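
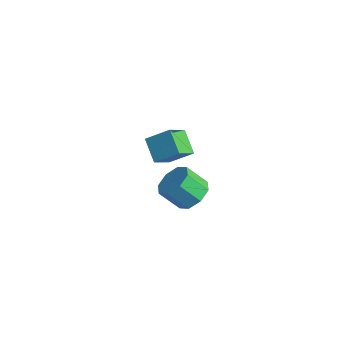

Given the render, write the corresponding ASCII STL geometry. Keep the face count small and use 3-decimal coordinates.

solid 
facet normal -0.779 0.186 0.598
outer loop
vertex -2.515 0.79 -1.141
vertex -2.845 1.855 -1.902
vertex -3.3 -0.006 -1.916
endloop
endfacet
facet normal 0.244 -0.789 0.563
outer loop
vertex -2.255 -0.255 -2.718
vertex -2.515 0.79 -1.141
vertex -3.3 -0.006 -1.916
endloop
endfacet
facet normal -0.780 0.186 0.598
outer loop
vertex -3.3 -0.006 -1.916
vertex -2.845 1.855 -1.902
vertex -3.629 1.059 -2.677
endloop
endfacet
facet normal -0.577 -0.585 -0.570
outer loop
vertex -3.629 1.059 -2.677
vertex -2.255 -0.255 -2.718
vertex -3.3 -0.006 -1.916
endloop
endfacet
facet normal 0.577 0.586 0.570
outer loop
vertex -2.515 0.79 -1.141
vertex -1.8 1.606 -2.704
vertex -2.845 1.855 -1.902
endloop
endfacet
facet normal 0.244 -0.789 0.563
outer loop
vertex -1.471 0.541 -1.943
vertex -2.515 0.79 -1.141
vertex -2.255 -0.255 -2.718
endloop
endfacet
facet normal 0.577 0.585 0.570
outer loop
vertex -1.471 0.541 -1.943
vertex -1.8 1.606 -2.704
vertex -2.515 0.79 -1.141
endloop
endfacet
facet normal -0.244 0.789 -0.563
outer loop
vertex -2.845 1.855 -1.902
vertex -1.8 1.606 -2.704
vertex -3.629 1.059 -2.677
endloop
endfacet
facet normal -0.577 -0.586 -0.569
outer loop
vertex -2.585 0.81 -3.479
vertex -2.255 -0.255 -2.718
vertex -3.629 1.059 -2.677
endloop
endfacet
facet normal -0.244 0.789 -0.563
outer loop
vertex -3.629 1.059 -2.677
vertex -1.8 1.606 -2.704
vertex -2.585 0.81 -3.479
endloop
endfacet
facet normal 0.780 -0.186 -0.598
outer loop
vertex -2.585 0.81 -3.479
vertex -1.471 0.541 -1.943
vertex -2.255 -0.255 -2.718
endloop
endfacet
facet normal 0.779 -0.187 -0.598
outer loop
vertex -1.8 1.606 -2.704
vertex -1.471 0.541 -1.943
vertex -2.585 0.81 -3.479
endloop
endfacet
facet normal 0.419 0.529 -0.738
outer loop
vertex 3.374 -1.491 0.013
vertex 2.807 -1.831 -0.553
vertex 2.819 -1.127 -0.041
endloop
endfacet
facet normal 0.361 0.650 0.669
outer loop
vertex 3.374 -1.491 0.013
vertex 2.819 -1.127 -0.041
vertex 2.84 -2.168 0.958
endloop
endfacet
facet normal 0.359 0.650 0.670
outer loop
vertex 2.84 -2.168 0.958
vertex 2.819 -1.127 -0.041
vertex 2.284 -1.805 0.904
endloop
endfacet
facet normal -0.417 -0.530 0.738
outer loop
vertex 2.84 -2.168 0.958
vertex 2.284 -1.805 0.904
vertex 2.273 -2.509 0.393
endloop
endfacet
facet normal 0.419 0.529 -0.738
outer loop
vertex 2.819 -1.127 -0.041
vertex 2.807 -1.831 -0.553
vertex 2.257 -1.176 -0.395
endloop
endfacet
facet normal -0.336 0.845 0.416
outer loop
vertex 2.819 -1.127 -0.041
vertex 2.257 -1.176 -0.395
vertex 2.284 -1.805 0.904
endloop
endfacet
facet normal -0.336 0.845 0.416
outer loop
vertex 2.284 -1.805 0.904
vertex 2.257 -1.176 -0.395
vertex 1.722 -1.854 0.55
endloop
endfacet
facet normal -0.419 -0.529 0.738
outer loop
vertex 2.284 -1.805 0.904
vertex 1.722 -1.854 0.55
vertex 2.273 -2.509 0.393
endloop
endfacet
facet normal 0.417 0.529 -0.739
outer loop
vertex 2.257 -1.176 -0.395
vertex 2.807 -1.831 -0.553
vertex 2.017 -1.609 -0.84
endloop
endfacet
facet normal -0.834 0.546 -0.081
outer loop
vertex 2.257 -1.176 -0.395
vertex 2.017 -1.609 -0.84
vertex 1.722 -1.854 0.55
endloop
endfacet
facet normal -0.834 0.546 -0.081
outer loop
vertex 1.722 -1.854 0.55
vertex 2.017 -1.609 -0.84
vertex 1.482 -2.287 0.105
endloop
endfacet
facet normal -0.417 -0.528 0.739
outer loop
vertex 1.722 -1.854 0.55
vertex 1.482 -2.287 0.105
vertex 2.273 -2.509 0.393
endloop
endfacet
facet normal 0.417 0.530 -0.738
outer loop
vertex 2.017 -1.609 -0.84
vertex 2.807 -1.831 -0.553
vertex 2.24 -2.172 -1.118
endloop
endfacet
facet normal -0.845 -0.073 -0.530
outer loop
vertex 2.017 -1.609 -0.84
vertex 2.24 -2.172 -1.118
vertex 1.482 -2.287 0.105
endloop
endfacet
facet normal -0.844 -0.074 -0.530
outer loop
vertex 1.482 -2.287 0.105
vertex 2.24 -2.172 -1.118
vertex 1.706 -2.849 -0.173
endloop
endfacet
facet normal -0.418 -0.531 0.737
outer loop
vertex 1.482 -2.287 0.105
vertex 1.706 -2.849 -0.173
vertex 2.273 -2.509 0.393
endloop
endfacet
facet normal 0.417 0.530 -0.738
outer loop
vertex 2.24 -2.172 -1.118
vertex 2.807 -1.831 -0.553
vertex 2.796 -2.535 -1.064
endloop
endfacet
facet normal -0.360 -0.650 -0.669
outer loop
vertex 2.24 -2.172 -1.118
vertex 2.796 -2.535 -1.064
vertex 1.706 -2.849 -0.173
endloop
endfacet
facet normal -0.361 -0.649 -0.670
outer loop
vertex 1.706 -2.849 -0.173
vertex 2.796 -2.535 -1.064
vertex 2.261 -3.213 -0.119
endloop
endfacet
facet normal -0.419 -0.529 0.738
outer loop
vertex 1.706 -2.849 -0.173
vertex 2.261 -3.213 -0.119
vertex 2.273 -2.509 0.393
endloop
endfacet
facet normal 0.419 0.529 -0.738
outer loop
vertex 2.796 -2.535 -1.064
vertex 2.807 -1.831 -0.553
vertex 3.358 -2.486 -0.71
endloop
endfacet
facet normal 0.336 -0.845 -0.416
outer loop
vertex 2.796 -2.535 -1.064
vertex 3.358 -2.486 -0.71
vertex 2.261 -3.213 -0.119
endloop
endfacet
facet normal 0.336 -0.845 -0.416
outer loop
vertex 2.261 -3.213 -0.119
vertex 3.358 -2.486 -0.71
vertex 2.823 -3.164 0.235
endloop
endfacet
facet normal -0.419 -0.529 0.738
outer loop
vertex 2.261 -3.213 -0.119
vertex 2.823 -3.164 0.235
vertex 2.273 -2.509 0.393
endloop
endfacet
facet normal 0.417 0.528 -0.739
outer loop
vertex 3.358 -2.486 -0.71
vertex 2.807 -1.831 -0.553
vertex 3.598 -2.053 -0.265
endloop
endfacet
facet normal 0.834 -0.546 0.081
outer loop
vertex 3.358 -2.486 -0.71
vertex 3.598 -2.053 -0.265
vertex 2.823 -3.164 0.235
endloop
endfacet
facet normal 0.834 -0.546 0.081
outer loop
vertex 2.823 -3.164 0.235
vertex 3.598 -2.053 -0.265
vertex 3.063 -2.731 0.68
endloop
endfacet
facet normal -0.417 -0.529 0.739
outer loop
vertex 2.823 -3.164 0.235
vertex 3.063 -2.731 0.68
vertex 2.273 -2.509 0.393
endloop
endfacet
facet normal 0.418 0.531 -0.737
outer loop
vertex 3.598 -2.053 -0.265
vertex 2.807 -1.831 -0.553
vertex 3.374 -1.491 0.013
endloop
endfacet
facet normal 0.844 0.074 0.531
outer loop
vertex 3.598 -2.053 -0.265
vertex 3.374 -1.491 0.013
vertex 3.063 -2.731 0.68
endloop
endfacet
facet normal 0.845 0.073 0.530
outer loop
vertex 3.063 -2.731 0.68
vertex 3.374 -1.491 0.013
vertex 2.84 -2.168 0.958
endloop
endfacet
facet normal -0.417 -0.530 0.738
outer loop
vertex 3.063 -2.731 0.68
vertex 2.84 -2.168 0.958
vertex 2.273 -2.509 0.393
endloop
endfacet

endsolid


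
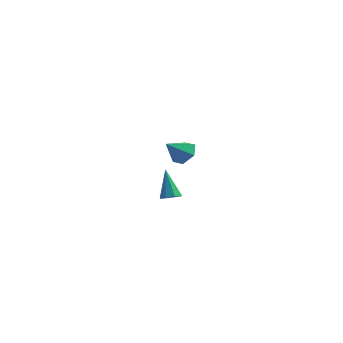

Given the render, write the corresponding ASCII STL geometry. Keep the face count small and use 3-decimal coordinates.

solid 
facet normal 0.365 0.695 -0.619
outer loop
vertex 1.69 3.682 -2.956
vertex 0.967 3.989 -3.038
vertex 1.444 4.249 -2.464
endloop
endfacet
facet normal 0.617 -0.346 0.707
outer loop
vertex 1.69 3.682 -2.956
vertex 1.444 4.249 -2.464
vertex 0.473 3.051 -2.202
endloop
endfacet
facet normal 0.365 0.695 -0.619
outer loop
vertex 1.444 4.249 -2.464
vertex 0.967 3.989 -3.038
vertex 0.721 4.556 -2.546
endloop
endfacet
facet normal -0.015 0.225 0.974
outer loop
vertex 1.444 4.249 -2.464
vertex 0.721 4.556 -2.546
vertex 0.473 3.051 -2.202
endloop
endfacet
facet normal 0.366 0.695 -0.618
outer loop
vertex 0.721 4.556 -2.546
vertex 0.967 3.989 -3.038
vertex 0.244 4.297 -3.12
endloop
endfacet
facet normal -0.797 0.256 0.547
outer loop
vertex 0.721 4.556 -2.546
vertex 0.244 4.297 -3.12
vertex 0.473 3.051 -2.202
endloop
endfacet
facet normal 0.366 0.694 -0.620
outer loop
vertex 0.244 4.297 -3.12
vertex 0.967 3.989 -3.038
vertex 0.49 3.729 -3.611
endloop
endfacet
facet normal -0.948 -0.283 -0.148
outer loop
vertex 0.244 4.297 -3.12
vertex 0.49 3.729 -3.611
vertex 0.473 3.051 -2.202
endloop
endfacet
facet normal 0.365 0.695 -0.619
outer loop
vertex 0.49 3.729 -3.611
vertex 0.967 3.989 -3.038
vertex 1.213 3.422 -3.529
endloop
endfacet
facet normal -0.315 -0.854 -0.415
outer loop
vertex 0.49 3.729 -3.611
vertex 1.213 3.422 -3.529
vertex 0.473 3.051 -2.202
endloop
endfacet
facet normal 0.365 0.695 -0.619
outer loop
vertex 1.213 3.422 -3.529
vertex 0.967 3.989 -3.038
vertex 1.69 3.682 -2.956
endloop
endfacet
facet normal 0.467 -0.884 0.013
outer loop
vertex 1.213 3.422 -3.529
vertex 1.69 3.682 -2.956
vertex 0.473 3.051 -2.202
endloop
endfacet
facet normal 0.337 -0.289 -0.896
outer loop
vertex 4.513 -2.721 -2.844
vertex 4.014 -2.785 -3.011
vertex 4.361 -2.384 -3.01
endloop
endfacet
facet normal 0.730 0.537 0.422
outer loop
vertex 4.513 -2.721 -2.844
vertex 4.361 -2.384 -3.01
vertex 3.466 -2.315 -1.549
endloop
endfacet
facet normal 0.335 -0.288 -0.897
outer loop
vertex 4.361 -2.384 -3.01
vertex 4.014 -2.785 -3.011
vertex 4.005 -2.281 -3.176
endloop
endfacet
facet normal 0.234 0.967 0.098
outer loop
vertex 4.361 -2.384 -3.01
vertex 4.005 -2.281 -3.176
vertex 3.466 -2.315 -1.549
endloop
endfacet
facet normal 0.335 -0.288 -0.897
outer loop
vertex 4.005 -2.281 -3.176
vertex 4.014 -2.785 -3.011
vertex 3.655 -2.473 -3.245
endloop
endfacet
facet normal -0.456 0.880 -0.133
outer loop
vertex 4.005 -2.281 -3.176
vertex 3.655 -2.473 -3.245
vertex 3.466 -2.315 -1.549
endloop
endfacet
facet normal 0.336 -0.286 -0.897
outer loop
vertex 3.655 -2.473 -3.245
vertex 4.014 -2.785 -3.011
vertex 3.515 -2.848 -3.178
endloop
endfacet
facet normal -0.936 0.325 -0.135
outer loop
vertex 3.655 -2.473 -3.245
vertex 3.515 -2.848 -3.178
vertex 3.466 -2.315 -1.549
endloop
endfacet
facet normal 0.336 -0.290 -0.896
outer loop
vertex 3.515 -2.848 -3.178
vertex 4.014 -2.785 -3.011
vertex 3.667 -3.185 -3.012
endloop
endfacet
facet normal -0.924 -0.371 0.094
outer loop
vertex 3.515 -2.848 -3.178
vertex 3.667 -3.185 -3.012
vertex 3.466 -2.315 -1.549
endloop
endfacet
facet normal 0.335 -0.288 -0.897
outer loop
vertex 3.667 -3.185 -3.012
vertex 4.014 -2.785 -3.011
vertex 4.023 -3.288 -2.846
endloop
endfacet
facet normal -0.427 -0.802 0.418
outer loop
vertex 3.667 -3.185 -3.012
vertex 4.023 -3.288 -2.846
vertex 3.466 -2.315 -1.549
endloop
endfacet
facet normal 0.337 -0.288 -0.896
outer loop
vertex 4.023 -3.288 -2.846
vertex 4.014 -2.785 -3.011
vertex 4.373 -3.096 -2.776
endloop
endfacet
facet normal 0.262 -0.715 0.649
outer loop
vertex 4.023 -3.288 -2.846
vertex 4.373 -3.096 -2.776
vertex 3.466 -2.315 -1.549
endloop
endfacet
facet normal 0.337 -0.288 -0.896
outer loop
vertex 4.373 -3.096 -2.776
vertex 4.014 -2.785 -3.011
vertex 4.513 -2.721 -2.844
endloop
endfacet
facet normal 0.743 -0.159 0.650
outer loop
vertex 4.373 -3.096 -2.776
vertex 4.513 -2.721 -2.844
vertex 3.466 -2.315 -1.549
endloop
endfacet

endsolid


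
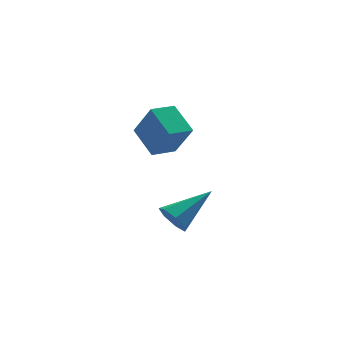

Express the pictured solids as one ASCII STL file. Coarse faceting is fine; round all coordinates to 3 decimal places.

solid 
facet normal -0.834 -0.272 -0.480
outer loop
vertex -2.962 -1.741 -3.029
vertex -3.193 -2.131 -2.407
vertex -3.328 -1.395 -2.589
endloop
endfacet
facet normal 0.331 0.856 -0.397
outer loop
vertex -2.962 -1.741 -3.029
vertex -3.328 -1.395 -2.589
vertex -1.467 -1.569 -1.413
endloop
endfacet
facet normal -0.834 -0.272 -0.480
outer loop
vertex -3.328 -1.395 -2.589
vertex -3.193 -2.131 -2.407
vertex -3.592 -1.603 -2.012
endloop
endfacet
facet normal -0.099 0.950 0.297
outer loop
vertex -3.328 -1.395 -2.589
vertex -3.592 -1.603 -2.012
vertex -1.467 -1.569 -1.413
endloop
endfacet
facet normal -0.834 -0.271 -0.480
outer loop
vertex -3.592 -1.603 -2.012
vertex -3.193 -2.131 -2.407
vertex -3.556 -2.209 -1.732
endloop
endfacet
facet normal -0.255 0.393 0.883
outer loop
vertex -3.592 -1.603 -2.012
vertex -3.556 -2.209 -1.732
vertex -1.467 -1.569 -1.413
endloop
endfacet
facet normal -0.834 -0.271 -0.480
outer loop
vertex -3.556 -2.209 -1.732
vertex -3.193 -2.131 -2.407
vertex -3.247 -2.756 -1.96
endloop
endfacet
facet normal -0.020 -0.394 0.919
outer loop
vertex -3.556 -2.209 -1.732
vertex -3.247 -2.756 -1.96
vertex -1.467 -1.569 -1.413
endloop
endfacet
facet normal -0.835 -0.271 -0.479
outer loop
vertex -3.247 -2.756 -1.96
vertex -3.193 -2.131 -2.407
vertex -2.898 -2.832 -2.525
endloop
endfacet
facet normal 0.431 -0.820 0.377
outer loop
vertex -3.247 -2.756 -1.96
vertex -2.898 -2.832 -2.525
vertex -1.467 -1.569 -1.413
endloop
endfacet
facet normal -0.834 -0.270 -0.480
outer loop
vertex -2.898 -2.832 -2.525
vertex -3.193 -2.131 -2.407
vertex -2.771 -2.38 -3.0
endloop
endfacet
facet normal 0.756 -0.563 -0.334
outer loop
vertex -2.898 -2.832 -2.525
vertex -2.771 -2.38 -3.0
vertex -1.467 -1.569 -1.413
endloop
endfacet
facet normal -0.834 -0.271 -0.480
outer loop
vertex -2.771 -2.38 -3.0
vertex -3.193 -2.131 -2.407
vertex -2.962 -1.741 -3.029
endloop
endfacet
facet normal 0.712 0.182 -0.678
outer loop
vertex -2.771 -2.38 -3.0
vertex -2.962 -1.741 -3.029
vertex -1.467 -1.569 -1.413
endloop
endfacet
facet normal -0.926 -0.355 0.130
outer loop
vertex -3.853 -1.495 3.351
vertex -4.331 -0.765 1.939
vertex -3.486 -2.733 2.586
endloop
endfacet
facet normal 0.288 -0.440 0.850
outer loop
vertex -2.449 -2.335 2.441
vertex -3.853 -1.495 3.351
vertex -3.486 -2.733 2.586
endloop
endfacet
facet normal -0.926 -0.355 0.130
outer loop
vertex -3.486 -2.733 2.586
vertex -4.331 -0.765 1.939
vertex -3.964 -2.002 1.174
endloop
endfacet
facet normal 0.245 -0.825 -0.510
outer loop
vertex -3.964 -2.002 1.174
vertex -2.449 -2.335 2.441
vertex -3.486 -2.733 2.586
endloop
endfacet
facet normal -0.245 0.825 0.509
outer loop
vertex -3.853 -1.495 3.351
vertex -3.294 -0.367 1.794
vertex -4.331 -0.765 1.939
endloop
endfacet
facet normal 0.288 -0.441 0.850
outer loop
vertex -2.816 -1.098 3.206
vertex -3.853 -1.495 3.351
vertex -2.449 -2.335 2.441
endloop
endfacet
facet normal -0.244 0.825 0.510
outer loop
vertex -2.816 -1.098 3.206
vertex -3.294 -0.367 1.794
vertex -3.853 -1.495 3.351
endloop
endfacet
facet normal -0.288 0.440 -0.850
outer loop
vertex -4.331 -0.765 1.939
vertex -3.294 -0.367 1.794
vertex -3.964 -2.002 1.174
endloop
endfacet
facet normal 0.245 -0.825 -0.509
outer loop
vertex -2.927 -1.605 1.029
vertex -2.449 -2.335 2.441
vertex -3.964 -2.002 1.174
endloop
endfacet
facet normal -0.288 0.440 -0.851
outer loop
vertex -3.964 -2.002 1.174
vertex -3.294 -0.367 1.794
vertex -2.927 -1.605 1.029
endloop
endfacet
facet normal 0.926 0.355 -0.130
outer loop
vertex -2.927 -1.605 1.029
vertex -2.816 -1.098 3.206
vertex -2.449 -2.335 2.441
endloop
endfacet
facet normal 0.926 0.355 -0.130
outer loop
vertex -3.294 -0.367 1.794
vertex -2.816 -1.098 3.206
vertex -2.927 -1.605 1.029
endloop
endfacet

endsolid


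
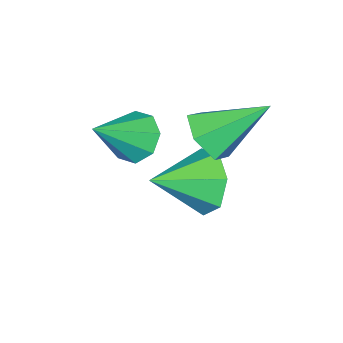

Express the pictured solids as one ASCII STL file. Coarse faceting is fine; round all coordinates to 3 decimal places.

solid 
facet normal 0.435 -0.653 -0.620
outer loop
vertex -0.738 -1.168 1.052
vertex -1.333 -1.787 1.287
vertex -1.5 -1.246 0.6
endloop
endfacet
facet normal 0.104 0.936 -0.336
outer loop
vertex -0.738 -1.168 1.052
vertex -1.5 -1.246 0.6
vertex -2.207 -0.473 2.533
endloop
endfacet
facet normal 0.435 -0.653 -0.620
outer loop
vertex -1.5 -1.246 0.6
vertex -1.333 -1.787 1.287
vertex -2.095 -1.865 0.835
endloop
endfacet
facet normal -0.719 0.513 -0.468
outer loop
vertex -1.5 -1.246 0.6
vertex -2.095 -1.865 0.835
vertex -2.207 -0.473 2.533
endloop
endfacet
facet normal 0.434 -0.654 -0.620
outer loop
vertex -2.095 -1.865 0.835
vertex -1.333 -1.787 1.287
vertex -1.928 -2.405 1.522
endloop
endfacet
facet normal -0.978 -0.188 0.090
outer loop
vertex -2.095 -1.865 0.835
vertex -1.928 -2.405 1.522
vertex -2.207 -0.473 2.533
endloop
endfacet
facet normal 0.434 -0.654 -0.620
outer loop
vertex -1.928 -2.405 1.522
vertex -1.333 -1.787 1.287
vertex -1.166 -2.327 1.974
endloop
endfacet
facet normal -0.415 -0.468 0.780
outer loop
vertex -1.928 -2.405 1.522
vertex -1.166 -2.327 1.974
vertex -2.207 -0.473 2.533
endloop
endfacet
facet normal 0.435 -0.654 -0.619
outer loop
vertex -1.166 -2.327 1.974
vertex -1.333 -1.787 1.287
vertex -0.57 -1.708 1.739
endloop
endfacet
facet normal 0.408 -0.046 0.912
outer loop
vertex -1.166 -2.327 1.974
vertex -0.57 -1.708 1.739
vertex -2.207 -0.473 2.533
endloop
endfacet
facet normal 0.435 -0.653 -0.620
outer loop
vertex -0.57 -1.708 1.739
vertex -1.333 -1.787 1.287
vertex -0.738 -1.168 1.052
endloop
endfacet
facet normal 0.667 0.657 0.353
outer loop
vertex -0.57 -1.708 1.739
vertex -0.738 -1.168 1.052
vertex -2.207 -0.473 2.533
endloop
endfacet
facet normal -0.755 0.231 -0.613
outer loop
vertex 0.396 -2.826 0.889
vertex -0.129 -3.204 1.393
vertex 0.161 -2.44 1.324
endloop
endfacet
facet normal 0.800 0.593 -0.094
outer loop
vertex 0.396 -2.826 0.889
vertex 0.161 -2.44 1.324
vertex 1.149 -3.596 2.427
endloop
endfacet
facet normal -0.756 0.232 -0.612
outer loop
vertex 0.161 -2.44 1.324
vertex -0.129 -3.204 1.393
vertex -0.243 -2.502 1.8
endloop
endfacet
facet normal 0.415 0.788 0.455
outer loop
vertex 0.161 -2.44 1.324
vertex -0.243 -2.502 1.8
vertex 1.149 -3.596 2.427
endloop
endfacet
facet normal -0.755 0.233 -0.613
outer loop
vertex -0.243 -2.502 1.8
vertex -0.129 -3.204 1.393
vertex -0.581 -2.975 2.037
endloop
endfacet
facet normal -0.032 0.466 0.884
outer loop
vertex -0.243 -2.502 1.8
vertex -0.581 -2.975 2.037
vertex 1.149 -3.596 2.427
endloop
endfacet
facet normal -0.756 0.231 -0.613
outer loop
vertex -0.581 -2.975 2.037
vertex -0.129 -3.204 1.393
vertex -0.653 -3.582 1.897
endloop
endfacet
facet normal -0.279 -0.184 0.943
outer loop
vertex -0.581 -2.975 2.037
vertex -0.653 -3.582 1.897
vertex 1.149 -3.596 2.427
endloop
endfacet
facet normal -0.756 0.231 -0.612
outer loop
vertex -0.653 -3.582 1.897
vertex -0.129 -3.204 1.393
vertex -0.418 -3.968 1.461
endloop
endfacet
facet normal -0.181 -0.783 0.595
outer loop
vertex -0.653 -3.582 1.897
vertex -0.418 -3.968 1.461
vertex 1.149 -3.596 2.427
endloop
endfacet
facet normal -0.756 0.232 -0.612
outer loop
vertex -0.418 -3.968 1.461
vertex -0.129 -3.204 1.393
vertex -0.014 -3.906 0.985
endloop
endfacet
facet normal 0.204 -0.978 0.046
outer loop
vertex -0.418 -3.968 1.461
vertex -0.014 -3.906 0.985
vertex 1.149 -3.596 2.427
endloop
endfacet
facet normal -0.756 0.232 -0.612
outer loop
vertex -0.014 -3.906 0.985
vertex -0.129 -3.204 1.393
vertex 0.323 -3.433 0.748
endloop
endfacet
facet normal 0.650 -0.656 -0.384
outer loop
vertex -0.014 -3.906 0.985
vertex 0.323 -3.433 0.748
vertex 1.149 -3.596 2.427
endloop
endfacet
facet normal -0.756 0.233 -0.612
outer loop
vertex 0.323 -3.433 0.748
vertex -0.129 -3.204 1.393
vertex 0.396 -2.826 0.889
endloop
endfacet
facet normal 0.897 -0.005 -0.442
outer loop
vertex 0.323 -3.433 0.748
vertex 0.396 -2.826 0.889
vertex 1.149 -3.596 2.427
endloop
endfacet
facet normal -0.785 0.524 -0.331
outer loop
vertex -0.985 -1.667 -1.707
vertex -1.541 -1.942 -0.823
vertex -0.903 -1.084 -0.978
endloop
endfacet
facet normal 0.921 0.246 -0.301
outer loop
vertex -0.985 -1.667 -1.707
vertex -0.903 -1.084 -0.978
vertex -0.199 -2.838 -0.257
endloop
endfacet
facet normal -0.785 0.524 -0.331
outer loop
vertex -0.903 -1.084 -0.978
vertex -1.541 -1.942 -0.823
vertex -1.302 -1.147 -0.132
endloop
endfacet
facet normal 0.780 0.479 0.403
outer loop
vertex -0.903 -1.084 -0.978
vertex -1.302 -1.147 -0.132
vertex -0.199 -2.838 -0.257
endloop
endfacet
facet normal -0.785 0.524 -0.331
outer loop
vertex -1.302 -1.147 -0.132
vertex -1.541 -1.942 -0.823
vertex -1.881 -1.809 0.194
endloop
endfacet
facet normal 0.344 0.156 0.926
outer loop
vertex -1.302 -1.147 -0.132
vertex -1.881 -1.809 0.194
vertex -0.199 -2.838 -0.257
endloop
endfacet
facet normal -0.785 0.524 -0.331
outer loop
vertex -1.881 -1.809 0.194
vertex -1.541 -1.942 -0.823
vertex -2.204 -2.571 -0.246
endloop
endfacet
facet normal -0.059 -0.480 0.875
outer loop
vertex -1.881 -1.809 0.194
vertex -2.204 -2.571 -0.246
vertex -0.199 -2.838 -0.257
endloop
endfacet
facet normal -0.785 0.524 -0.331
outer loop
vertex -2.204 -2.571 -0.246
vertex -1.541 -1.942 -0.823
vertex -2.028 -2.859 -1.12
endloop
endfacet
facet normal -0.125 -0.950 0.288
outer loop
vertex -2.204 -2.571 -0.246
vertex -2.028 -2.859 -1.12
vertex -0.199 -2.838 -0.257
endloop
endfacet
facet normal -0.785 0.524 -0.331
outer loop
vertex -2.028 -2.859 -1.12
vertex -1.541 -1.942 -0.823
vertex -1.485 -2.457 -1.771
endloop
endfacet
facet normal 0.195 -0.899 -0.392
outer loop
vertex -2.028 -2.859 -1.12
vertex -1.485 -2.457 -1.771
vertex -0.199 -2.838 -0.257
endloop
endfacet
facet normal -0.785 0.524 -0.331
outer loop
vertex -1.485 -2.457 -1.771
vertex -1.541 -1.942 -0.823
vertex -0.985 -1.667 -1.707
endloop
endfacet
facet normal 0.662 -0.366 -0.654
outer loop
vertex -1.485 -2.457 -1.771
vertex -0.985 -1.667 -1.707
vertex -0.199 -2.838 -0.257
endloop
endfacet

endsolid


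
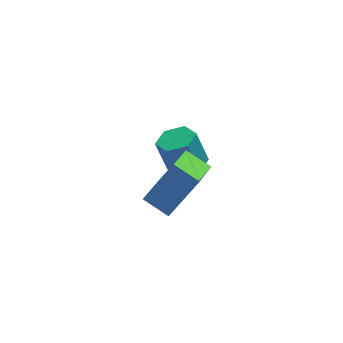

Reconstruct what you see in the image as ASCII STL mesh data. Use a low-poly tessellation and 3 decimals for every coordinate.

solid 
facet normal -0.601 -0.165 -0.782
outer loop
vertex -1.595 -2.04 0.824
vertex -2.471 -1.297 1.341
vertex -0.777 -0.397 -0.153
endloop
endfacet
facet normal 0.695 -0.590 -0.411
outer loop
vertex 0.511 -0.043 1.519
vertex -1.595 -2.04 0.824
vertex -0.777 -0.397 -0.153
endloop
endfacet
facet normal -0.602 -0.165 -0.782
outer loop
vertex -0.777 -0.397 -0.153
vertex -2.471 -1.297 1.341
vertex -1.653 0.347 0.364
endloop
endfacet
facet normal 0.393 0.790 -0.470
outer loop
vertex -1.653 0.347 0.364
vertex 0.511 -0.043 1.519
vertex -0.777 -0.397 -0.153
endloop
endfacet
facet normal -0.393 -0.790 0.470
outer loop
vertex -1.595 -2.04 0.824
vertex -1.183 -0.943 3.013
vertex -2.471 -1.297 1.341
endloop
endfacet
facet normal 0.695 -0.590 -0.411
outer loop
vertex -0.307 -1.687 2.496
vertex -1.595 -2.04 0.824
vertex 0.511 -0.043 1.519
endloop
endfacet
facet normal -0.394 -0.790 0.470
outer loop
vertex -0.307 -1.687 2.496
vertex -1.183 -0.943 3.013
vertex -1.595 -2.04 0.824
endloop
endfacet
facet normal -0.695 0.590 0.411
outer loop
vertex -2.471 -1.297 1.341
vertex -1.183 -0.943 3.013
vertex -1.653 0.347 0.364
endloop
endfacet
facet normal 0.393 0.790 -0.470
outer loop
vertex -0.365 0.7 2.036
vertex 0.511 -0.043 1.519
vertex -1.653 0.347 0.364
endloop
endfacet
facet normal -0.695 0.590 0.411
outer loop
vertex -1.653 0.347 0.364
vertex -1.183 -0.943 3.013
vertex -0.365 0.7 2.036
endloop
endfacet
facet normal 0.601 0.165 0.782
outer loop
vertex -0.365 0.7 2.036
vertex -0.307 -1.687 2.496
vertex 0.511 -0.043 1.519
endloop
endfacet
facet normal 0.602 0.165 0.782
outer loop
vertex -1.183 -0.943 3.013
vertex -0.307 -1.687 2.496
vertex -0.365 0.7 2.036
endloop
endfacet
facet normal 0.275 -0.179 -0.945
outer loop
vertex 0.857 4.385 -2.319
vertex 0.329 3.644 -2.332
vertex -0.011 4.449 -2.584
endloop
endfacet
facet normal 0.119 0.981 -0.152
outer loop
vertex 0.857 4.385 -2.319
vertex -0.011 4.449 -2.584
vertex 0.379 4.697 -0.675
endloop
endfacet
facet normal 0.119 0.981 -0.152
outer loop
vertex 0.379 4.697 -0.675
vertex -0.011 4.449 -2.584
vertex -0.489 4.761 -0.94
endloop
endfacet
facet normal -0.275 0.179 0.945
outer loop
vertex 0.379 4.697 -0.675
vertex -0.489 4.761 -0.94
vertex -0.149 3.956 -0.688
endloop
endfacet
facet normal 0.275 -0.179 -0.945
outer loop
vertex -0.011 4.449 -2.584
vertex 0.329 3.644 -2.332
vertex -0.539 3.708 -2.597
endloop
endfacet
facet normal -0.767 0.552 -0.328
outer loop
vertex -0.011 4.449 -2.584
vertex -0.539 3.708 -2.597
vertex -0.489 4.761 -0.94
endloop
endfacet
facet normal -0.767 0.552 -0.328
outer loop
vertex -0.489 4.761 -0.94
vertex -0.539 3.708 -2.597
vertex -1.017 4.02 -0.953
endloop
endfacet
facet normal -0.275 0.179 0.945
outer loop
vertex -0.489 4.761 -0.94
vertex -1.017 4.02 -0.953
vertex -0.149 3.956 -0.688
endloop
endfacet
facet normal 0.275 -0.179 -0.945
outer loop
vertex -0.539 3.708 -2.597
vertex 0.329 3.644 -2.332
vertex -0.199 2.903 -2.345
endloop
endfacet
facet normal -0.886 -0.429 -0.176
outer loop
vertex -0.539 3.708 -2.597
vertex -0.199 2.903 -2.345
vertex -1.017 4.02 -0.953
endloop
endfacet
facet normal -0.886 -0.429 -0.176
outer loop
vertex -1.017 4.02 -0.953
vertex -0.199 2.903 -2.345
vertex -0.677 3.215 -0.701
endloop
endfacet
facet normal -0.275 0.179 0.945
outer loop
vertex -1.017 4.02 -0.953
vertex -0.677 3.215 -0.701
vertex -0.149 3.956 -0.688
endloop
endfacet
facet normal 0.275 -0.179 -0.945
outer loop
vertex -0.199 2.903 -2.345
vertex 0.329 3.644 -2.332
vertex 0.669 2.839 -2.08
endloop
endfacet
facet normal -0.119 -0.981 0.152
outer loop
vertex -0.199 2.903 -2.345
vertex 0.669 2.839 -2.08
vertex -0.677 3.215 -0.701
endloop
endfacet
facet normal -0.119 -0.981 0.152
outer loop
vertex -0.677 3.215 -0.701
vertex 0.669 2.839 -2.08
vertex 0.191 3.151 -0.436
endloop
endfacet
facet normal -0.275 0.179 0.945
outer loop
vertex -0.677 3.215 -0.701
vertex 0.191 3.151 -0.436
vertex -0.149 3.956 -0.688
endloop
endfacet
facet normal 0.275 -0.179 -0.945
outer loop
vertex 0.669 2.839 -2.08
vertex 0.329 3.644 -2.332
vertex 1.197 3.58 -2.067
endloop
endfacet
facet normal 0.767 -0.552 0.328
outer loop
vertex 0.669 2.839 -2.08
vertex 1.197 3.58 -2.067
vertex 0.191 3.151 -0.436
endloop
endfacet
facet normal 0.767 -0.552 0.328
outer loop
vertex 0.191 3.151 -0.436
vertex 1.197 3.58 -2.067
vertex 0.719 3.892 -0.423
endloop
endfacet
facet normal -0.275 0.179 0.945
outer loop
vertex 0.191 3.151 -0.436
vertex 0.719 3.892 -0.423
vertex -0.149 3.956 -0.688
endloop
endfacet
facet normal 0.275 -0.179 -0.945
outer loop
vertex 1.197 3.58 -2.067
vertex 0.329 3.644 -2.332
vertex 0.857 4.385 -2.319
endloop
endfacet
facet normal 0.886 0.429 0.176
outer loop
vertex 1.197 3.58 -2.067
vertex 0.857 4.385 -2.319
vertex 0.719 3.892 -0.423
endloop
endfacet
facet normal 0.886 0.429 0.176
outer loop
vertex 0.719 3.892 -0.423
vertex 0.857 4.385 -2.319
vertex 0.379 4.697 -0.675
endloop
endfacet
facet normal -0.275 0.179 0.945
outer loop
vertex 0.719 3.892 -0.423
vertex 0.379 4.697 -0.675
vertex -0.149 3.956 -0.688
endloop
endfacet

endsolid


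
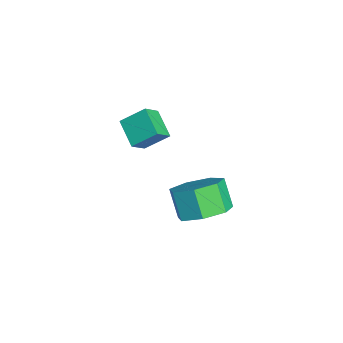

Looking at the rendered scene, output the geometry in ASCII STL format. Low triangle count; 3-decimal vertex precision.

solid 
facet normal 0.576 0.161 -0.802
outer loop
vertex 3.815 -0.764 -0.933
vertex 3.201 -1.426 -1.507
vertex 3.096 -0.37 -1.37
endloop
endfacet
facet normal 0.264 0.891 0.369
outer loop
vertex 3.815 -0.764 -0.933
vertex 3.096 -0.37 -1.37
vertex 3.073 -0.972 0.101
endloop
endfacet
facet normal 0.265 0.891 0.369
outer loop
vertex 3.073 -0.972 0.101
vertex 3.096 -0.37 -1.37
vertex 2.354 -0.578 -0.335
endloop
endfacet
facet normal -0.575 -0.162 0.802
outer loop
vertex 3.073 -0.972 0.101
vertex 2.354 -0.578 -0.335
vertex 2.459 -1.634 -0.473
endloop
endfacet
facet normal 0.575 0.161 -0.802
outer loop
vertex 3.096 -0.37 -1.37
vertex 3.201 -1.426 -1.507
vertex 2.456 -0.771 -1.909
endloop
endfacet
facet normal -0.440 0.887 -0.137
outer loop
vertex 3.096 -0.37 -1.37
vertex 2.456 -0.771 -1.909
vertex 2.354 -0.578 -0.335
endloop
endfacet
facet normal -0.441 0.887 -0.137
outer loop
vertex 2.354 -0.578 -0.335
vertex 2.456 -0.771 -1.909
vertex 1.714 -0.98 -0.875
endloop
endfacet
facet normal -0.575 -0.162 0.802
outer loop
vertex 2.354 -0.578 -0.335
vertex 1.714 -0.98 -0.875
vertex 2.459 -1.634 -0.473
endloop
endfacet
facet normal 0.575 0.162 -0.802
outer loop
vertex 2.456 -0.771 -1.909
vertex 3.201 -1.426 -1.507
vertex 2.377 -1.665 -2.146
endloop
endfacet
facet normal -0.814 0.215 -0.540
outer loop
vertex 2.456 -0.771 -1.909
vertex 2.377 -1.665 -2.146
vertex 1.714 -0.98 -0.875
endloop
endfacet
facet normal -0.814 0.215 -0.540
outer loop
vertex 1.714 -0.98 -0.875
vertex 2.377 -1.665 -2.146
vertex 1.635 -1.874 -1.112
endloop
endfacet
facet normal -0.575 -0.162 0.802
outer loop
vertex 1.714 -0.98 -0.875
vertex 1.635 -1.874 -1.112
vertex 2.459 -1.634 -0.473
endloop
endfacet
facet normal 0.575 0.162 -0.802
outer loop
vertex 2.377 -1.665 -2.146
vertex 3.201 -1.426 -1.507
vertex 2.918 -2.379 -1.902
endloop
endfacet
facet normal -0.574 -0.618 -0.537
outer loop
vertex 2.377 -1.665 -2.146
vertex 2.918 -2.379 -1.902
vertex 1.635 -1.874 -1.112
endloop
endfacet
facet normal -0.574 -0.618 -0.537
outer loop
vertex 1.635 -1.874 -1.112
vertex 2.918 -2.379 -1.902
vertex 2.176 -2.588 -0.868
endloop
endfacet
facet normal -0.575 -0.162 0.802
outer loop
vertex 1.635 -1.874 -1.112
vertex 2.176 -2.588 -0.868
vertex 2.459 -1.634 -0.473
endloop
endfacet
facet normal 0.575 0.162 -0.802
outer loop
vertex 2.918 -2.379 -1.902
vertex 3.201 -1.426 -1.507
vertex 3.672 -2.375 -1.361
endloop
endfacet
facet normal 0.098 -0.987 -0.129
outer loop
vertex 2.918 -2.379 -1.902
vertex 3.672 -2.375 -1.361
vertex 2.176 -2.588 -0.868
endloop
endfacet
facet normal 0.098 -0.987 -0.128
outer loop
vertex 2.176 -2.588 -0.868
vertex 3.672 -2.375 -1.361
vertex 2.931 -2.583 -0.326
endloop
endfacet
facet normal -0.575 -0.162 0.802
outer loop
vertex 2.176 -2.588 -0.868
vertex 2.931 -2.583 -0.326
vertex 2.459 -1.634 -0.473
endloop
endfacet
facet normal 0.575 0.162 -0.802
outer loop
vertex 3.672 -2.375 -1.361
vertex 3.201 -1.426 -1.507
vertex 4.072 -1.656 -0.929
endloop
endfacet
facet normal 0.696 -0.612 0.375
outer loop
vertex 3.672 -2.375 -1.361
vertex 4.072 -1.656 -0.929
vertex 2.931 -2.583 -0.326
endloop
endfacet
facet normal 0.696 -0.612 0.376
outer loop
vertex 2.931 -2.583 -0.326
vertex 4.072 -1.656 -0.929
vertex 3.33 -1.864 0.105
endloop
endfacet
facet normal -0.575 -0.162 0.802
outer loop
vertex 2.931 -2.583 -0.326
vertex 3.33 -1.864 0.105
vertex 2.459 -1.634 -0.473
endloop
endfacet
facet normal 0.575 0.162 -0.802
outer loop
vertex 4.072 -1.656 -0.929
vertex 3.201 -1.426 -1.507
vertex 3.815 -0.764 -0.933
endloop
endfacet
facet normal 0.770 0.224 0.598
outer loop
vertex 4.072 -1.656 -0.929
vertex 3.815 -0.764 -0.933
vertex 3.33 -1.864 0.105
endloop
endfacet
facet normal 0.770 0.224 0.598
outer loop
vertex 3.33 -1.864 0.105
vertex 3.815 -0.764 -0.933
vertex 3.073 -0.972 0.101
endloop
endfacet
facet normal -0.575 -0.162 0.802
outer loop
vertex 3.33 -1.864 0.105
vertex 3.073 -0.972 0.101
vertex 2.459 -1.634 -0.473
endloop
endfacet
facet normal -0.498 0.557 -0.665
outer loop
vertex -2.2 -3.351 -0.811
vertex -2.084 -2.371 -0.077
vertex -1.079 -3.047 -1.395
endloop
endfacet
facet normal -0.094 -0.797 -0.596
outer loop
vertex -0.576 -3.609 -0.723
vertex -2.2 -3.351 -0.811
vertex -1.079 -3.047 -1.395
endloop
endfacet
facet normal -0.498 0.557 -0.665
outer loop
vertex -1.079 -3.047 -1.395
vertex -2.084 -2.371 -0.077
vertex -0.963 -2.067 -0.661
endloop
endfacet
facet normal 0.862 0.234 -0.449
outer loop
vertex -0.963 -2.067 -0.661
vertex -0.576 -3.609 -0.723
vertex -1.079 -3.047 -1.395
endloop
endfacet
facet normal -0.862 -0.234 0.449
outer loop
vertex -2.2 -3.351 -0.811
vertex -1.581 -2.933 0.595
vertex -2.084 -2.371 -0.077
endloop
endfacet
facet normal -0.094 -0.797 -0.596
outer loop
vertex -1.697 -3.913 -0.139
vertex -2.2 -3.351 -0.811
vertex -0.576 -3.609 -0.723
endloop
endfacet
facet normal -0.862 -0.234 0.449
outer loop
vertex -1.697 -3.913 -0.139
vertex -1.581 -2.933 0.595
vertex -2.2 -3.351 -0.811
endloop
endfacet
facet normal 0.094 0.797 0.596
outer loop
vertex -2.084 -2.371 -0.077
vertex -1.581 -2.933 0.595
vertex -0.963 -2.067 -0.661
endloop
endfacet
facet normal 0.862 0.234 -0.449
outer loop
vertex -0.46 -2.629 0.011
vertex -0.576 -3.609 -0.723
vertex -0.963 -2.067 -0.661
endloop
endfacet
facet normal 0.094 0.797 0.596
outer loop
vertex -0.963 -2.067 -0.661
vertex -1.581 -2.933 0.595
vertex -0.46 -2.629 0.011
endloop
endfacet
facet normal 0.498 -0.557 0.665
outer loop
vertex -0.46 -2.629 0.011
vertex -1.697 -3.913 -0.139
vertex -0.576 -3.609 -0.723
endloop
endfacet
facet normal 0.498 -0.557 0.665
outer loop
vertex -1.581 -2.933 0.595
vertex -1.697 -3.913 -0.139
vertex -0.46 -2.629 0.011
endloop
endfacet

endsolid


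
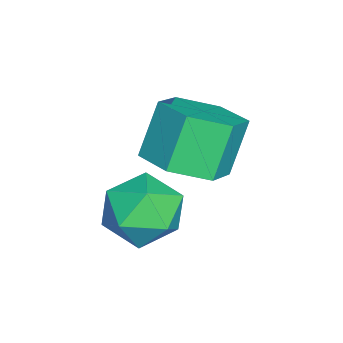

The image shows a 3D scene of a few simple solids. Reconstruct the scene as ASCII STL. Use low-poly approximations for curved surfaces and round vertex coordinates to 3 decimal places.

solid 
facet normal -0.248 0.421 0.872
outer loop
vertex 2.802 0.512 -1.988
vertex 2.498 -0.173 -1.744
vertex 3.257 -0.007 -1.608
endloop
endfacet
facet normal 0.334 0.730 0.597
outer loop
vertex 2.802 0.512 -1.988
vertex 3.257 -0.007 -1.608
vertex 3.538 0.378 -2.236
endloop
endfacet
facet normal 0.164 0.985 -0.046
outer loop
vertex 2.802 0.512 -1.988
vertex 3.538 0.378 -2.236
vertex 2.953 0.451 -2.759
endloop
endfacet
facet normal -0.523 0.836 -0.169
outer loop
vertex 2.802 0.512 -1.988
vertex 2.953 0.451 -2.759
vertex 2.31 0.11 -2.455
endloop
endfacet
facet normal -0.777 0.487 0.399
outer loop
vertex 2.802 0.512 -1.988
vertex 2.31 0.11 -2.455
vertex 2.498 -0.173 -1.744
endloop
endfacet
facet normal 0.831 0.225 0.509
outer loop
vertex 3.538 0.378 -2.236
vertex 3.257 -0.007 -1.608
vertex 3.69 -0.39 -2.145
endloop
endfacet
facet normal -0.111 -0.275 0.955
outer loop
vertex 3.257 -0.007 -1.608
vertex 2.498 -0.173 -1.744
vertex 3.047 -0.731 -1.841
endloop
endfacet
facet normal -0.967 -0.169 0.188
outer loop
vertex 2.498 -0.173 -1.744
vertex 2.31 0.11 -2.455
vertex 2.462 -0.658 -2.364
endloop
endfacet
facet normal -0.556 0.396 -0.731
outer loop
vertex 2.31 0.11 -2.455
vertex 2.953 0.451 -2.759
vertex 2.743 -0.273 -2.992
endloop
endfacet
facet normal 0.555 0.639 -0.532
outer loop
vertex 2.953 0.451 -2.759
vertex 3.538 0.378 -2.236
vertex 3.502 -0.107 -2.856
endloop
endfacet
facet normal 0.523 -0.836 0.169
outer loop
vertex 3.198 -0.792 -2.612
vertex 3.69 -0.39 -2.145
vertex 3.047 -0.731 -1.841
endloop
endfacet
facet normal -0.164 -0.985 0.046
outer loop
vertex 3.198 -0.792 -2.612
vertex 3.047 -0.731 -1.841
vertex 2.462 -0.658 -2.364
endloop
endfacet
facet normal -0.334 -0.730 -0.597
outer loop
vertex 3.198 -0.792 -2.612
vertex 2.462 -0.658 -2.364
vertex 2.743 -0.273 -2.992
endloop
endfacet
facet normal 0.248 -0.421 -0.872
outer loop
vertex 3.198 -0.792 -2.612
vertex 2.743 -0.273 -2.992
vertex 3.502 -0.107 -2.856
endloop
endfacet
facet normal 0.777 -0.487 -0.399
outer loop
vertex 3.198 -0.792 -2.612
vertex 3.502 -0.107 -2.856
vertex 3.69 -0.39 -2.145
endloop
endfacet
facet normal 0.556 -0.396 0.731
outer loop
vertex 3.047 -0.731 -1.841
vertex 3.69 -0.39 -2.145
vertex 3.257 -0.007 -1.608
endloop
endfacet
facet normal -0.555 -0.639 0.532
outer loop
vertex 2.462 -0.658 -2.364
vertex 3.047 -0.731 -1.841
vertex 2.498 -0.173 -1.744
endloop
endfacet
facet normal -0.831 -0.225 -0.509
outer loop
vertex 2.743 -0.273 -2.992
vertex 2.462 -0.658 -2.364
vertex 2.31 0.11 -2.455
endloop
endfacet
facet normal 0.111 0.275 -0.955
outer loop
vertex 3.502 -0.107 -2.856
vertex 2.743 -0.273 -2.992
vertex 2.953 0.451 -2.759
endloop
endfacet
facet normal 0.967 0.169 -0.188
outer loop
vertex 3.69 -0.39 -2.145
vertex 3.502 -0.107 -2.856
vertex 3.538 0.378 -2.236
endloop
endfacet
facet normal 0.443 -0.212 -0.871
outer loop
vertex 2.994 0.261 -1.218
vertex 2.317 0.437 -1.605
vertex 2.859 1.009 -1.469
endloop
endfacet
facet normal 0.881 0.286 0.378
outer loop
vertex 2.994 0.261 -1.218
vertex 2.859 1.009 -1.469
vertex 2.481 0.507 -0.208
endloop
endfacet
facet normal 0.881 0.285 0.378
outer loop
vertex 2.481 0.507 -0.208
vertex 2.859 1.009 -1.469
vertex 2.346 1.255 -0.458
endloop
endfacet
facet normal -0.443 0.211 0.871
outer loop
vertex 2.481 0.507 -0.208
vertex 2.346 1.255 -0.458
vertex 1.803 0.683 -0.595
endloop
endfacet
facet normal 0.443 -0.212 -0.871
outer loop
vertex 2.859 1.009 -1.469
vertex 2.317 0.437 -1.605
vertex 2.182 1.185 -1.856
endloop
endfacet
facet normal 0.295 0.952 -0.082
outer loop
vertex 2.859 1.009 -1.469
vertex 2.182 1.185 -1.856
vertex 2.346 1.255 -0.458
endloop
endfacet
facet normal 0.294 0.952 -0.082
outer loop
vertex 2.346 1.255 -0.458
vertex 2.182 1.185 -1.856
vertex 1.668 1.431 -0.845
endloop
endfacet
facet normal -0.443 0.211 0.871
outer loop
vertex 2.346 1.255 -0.458
vertex 1.668 1.431 -0.845
vertex 1.803 0.683 -0.595
endloop
endfacet
facet normal 0.442 -0.213 -0.871
outer loop
vertex 2.182 1.185 -1.856
vertex 2.317 0.437 -1.605
vertex 1.639 0.613 -1.992
endloop
endfacet
facet normal -0.587 0.666 -0.460
outer loop
vertex 2.182 1.185 -1.856
vertex 1.639 0.613 -1.992
vertex 1.668 1.431 -0.845
endloop
endfacet
facet normal -0.587 0.666 -0.460
outer loop
vertex 1.668 1.431 -0.845
vertex 1.639 0.613 -1.992
vertex 1.126 0.859 -0.982
endloop
endfacet
facet normal -0.443 0.211 0.871
outer loop
vertex 1.668 1.431 -0.845
vertex 1.126 0.859 -0.982
vertex 1.803 0.683 -0.595
endloop
endfacet
facet normal 0.443 -0.211 -0.871
outer loop
vertex 1.639 0.613 -1.992
vertex 2.317 0.437 -1.605
vertex 1.774 -0.135 -1.742
endloop
endfacet
facet normal -0.881 -0.285 -0.378
outer loop
vertex 1.639 0.613 -1.992
vertex 1.774 -0.135 -1.742
vertex 1.126 0.859 -0.982
endloop
endfacet
facet normal -0.881 -0.286 -0.377
outer loop
vertex 1.126 0.859 -0.982
vertex 1.774 -0.135 -1.742
vertex 1.261 0.111 -0.731
endloop
endfacet
facet normal -0.443 0.212 0.871
outer loop
vertex 1.126 0.859 -0.982
vertex 1.261 0.111 -0.731
vertex 1.803 0.683 -0.595
endloop
endfacet
facet normal 0.443 -0.211 -0.871
outer loop
vertex 1.774 -0.135 -1.742
vertex 2.317 0.437 -1.605
vertex 2.452 -0.311 -1.355
endloop
endfacet
facet normal -0.294 -0.952 0.082
outer loop
vertex 1.774 -0.135 -1.742
vertex 2.452 -0.311 -1.355
vertex 1.261 0.111 -0.731
endloop
endfacet
facet normal -0.294 -0.952 0.082
outer loop
vertex 1.261 0.111 -0.731
vertex 2.452 -0.311 -1.355
vertex 1.938 -0.065 -0.344
endloop
endfacet
facet normal -0.443 0.212 0.871
outer loop
vertex 1.261 0.111 -0.731
vertex 1.938 -0.065 -0.344
vertex 1.803 0.683 -0.595
endloop
endfacet
facet normal 0.443 -0.211 -0.871
outer loop
vertex 2.452 -0.311 -1.355
vertex 2.317 0.437 -1.605
vertex 2.994 0.261 -1.218
endloop
endfacet
facet normal 0.587 -0.666 0.460
outer loop
vertex 2.452 -0.311 -1.355
vertex 2.994 0.261 -1.218
vertex 1.938 -0.065 -0.344
endloop
endfacet
facet normal 0.587 -0.666 0.460
outer loop
vertex 1.938 -0.065 -0.344
vertex 2.994 0.261 -1.218
vertex 2.481 0.507 -0.208
endloop
endfacet
facet normal -0.442 0.213 0.871
outer loop
vertex 1.938 -0.065 -0.344
vertex 2.481 0.507 -0.208
vertex 1.803 0.683 -0.595
endloop
endfacet

endsolid


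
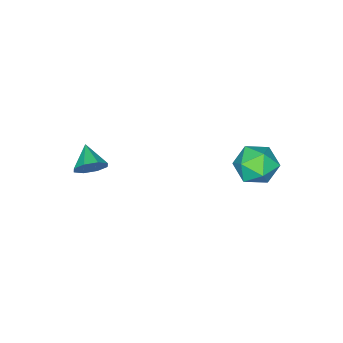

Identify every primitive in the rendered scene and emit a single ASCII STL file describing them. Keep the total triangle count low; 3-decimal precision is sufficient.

solid 
facet normal 0.503 0.734 -0.457
outer loop
vertex 3.891 -1.547 0.965
vertex 3.402 -1.626 0.299
vertex 3.377 -1.175 0.996
endloop
endfacet
facet normal 0.009 -0.071 0.997
outer loop
vertex 3.891 -1.547 0.965
vertex 3.377 -1.175 0.996
vertex 2.738 -2.594 0.901
endloop
endfacet
facet normal 0.504 0.733 -0.457
outer loop
vertex 3.377 -1.175 0.996
vertex 3.402 -1.626 0.299
vertex 2.877 -1.067 0.618
endloop
endfacet
facet normal -0.563 0.200 0.802
outer loop
vertex 3.377 -1.175 0.996
vertex 2.877 -1.067 0.618
vertex 2.738 -2.594 0.901
endloop
endfacet
facet normal 0.504 0.734 -0.456
outer loop
vertex 2.877 -1.067 0.618
vertex 3.402 -1.626 0.299
vertex 2.686 -1.287 0.053
endloop
endfacet
facet normal -0.953 0.137 0.269
outer loop
vertex 2.877 -1.067 0.618
vertex 2.686 -1.287 0.053
vertex 2.738 -2.594 0.901
endloop
endfacet
facet normal 0.504 0.733 -0.456
outer loop
vertex 2.686 -1.287 0.053
vertex 3.402 -1.626 0.299
vertex 2.914 -1.705 -0.367
endloop
endfacet
facet normal -0.932 -0.222 -0.285
outer loop
vertex 2.686 -1.287 0.053
vertex 2.914 -1.705 -0.367
vertex 2.738 -2.594 0.901
endloop
endfacet
facet normal 0.503 0.735 -0.456
outer loop
vertex 2.914 -1.705 -0.367
vertex 3.402 -1.626 0.299
vertex 3.428 -2.076 -0.398
endloop
endfacet
facet normal -0.514 -0.667 -0.539
outer loop
vertex 2.914 -1.705 -0.367
vertex 3.428 -2.076 -0.398
vertex 2.738 -2.594 0.901
endloop
endfacet
facet normal 0.504 0.734 -0.455
outer loop
vertex 3.428 -2.076 -0.398
vertex 3.402 -1.626 0.299
vertex 3.927 -2.184 -0.02
endloop
endfacet
facet normal 0.057 -0.937 -0.343
outer loop
vertex 3.428 -2.076 -0.398
vertex 3.927 -2.184 -0.02
vertex 2.738 -2.594 0.901
endloop
endfacet
facet normal 0.503 0.734 -0.456
outer loop
vertex 3.927 -2.184 -0.02
vertex 3.402 -1.626 0.299
vertex 4.119 -1.965 0.545
endloop
endfacet
facet normal 0.447 -0.875 0.187
outer loop
vertex 3.927 -2.184 -0.02
vertex 4.119 -1.965 0.545
vertex 2.738 -2.594 0.901
endloop
endfacet
facet normal 0.503 0.733 -0.457
outer loop
vertex 4.119 -1.965 0.545
vertex 3.402 -1.626 0.299
vertex 3.891 -1.547 0.965
endloop
endfacet
facet normal 0.426 -0.515 0.744
outer loop
vertex 4.119 -1.965 0.545
vertex 3.891 -1.547 0.965
vertex 2.738 -2.594 0.901
endloop
endfacet
facet normal 0.050 0.985 -0.167
outer loop
vertex -2.408 3.865 -1.501
vertex -3.033 4.06 -0.535
vertex -1.868 4.011 -0.476
endloop
endfacet
facet normal 0.627 0.654 -0.423
outer loop
vertex -2.408 3.865 -1.501
vertex -1.868 4.011 -0.476
vertex -1.504 3.184 -1.214
endloop
endfacet
facet normal 0.410 0.166 -0.897
outer loop
vertex -2.408 3.865 -1.501
vertex -1.504 3.184 -1.214
vertex -2.444 2.721 -1.729
endloop
endfacet
facet normal -0.303 0.195 -0.933
outer loop
vertex -2.408 3.865 -1.501
vertex -2.444 2.721 -1.729
vertex -3.389 3.262 -1.309
endloop
endfacet
facet normal -0.525 0.701 -0.482
outer loop
vertex -2.408 3.865 -1.501
vertex -3.389 3.262 -1.309
vertex -3.033 4.06 -0.535
endloop
endfacet
facet normal 0.943 0.311 0.117
outer loop
vertex -1.504 3.184 -1.214
vertex -1.868 4.011 -0.476
vertex -1.571 2.958 -0.071
endloop
endfacet
facet normal 0.009 0.847 0.532
outer loop
vertex -1.868 4.011 -0.476
vertex -3.033 4.06 -0.535
vertex -2.516 3.499 0.349
endloop
endfacet
facet normal -0.921 0.389 0.023
outer loop
vertex -3.033 4.06 -0.535
vertex -3.389 3.262 -1.309
vertex -3.456 3.036 -0.166
endloop
endfacet
facet normal -0.561 -0.430 -0.707
outer loop
vertex -3.389 3.262 -1.309
vertex -2.444 2.721 -1.729
vertex -3.092 2.209 -0.904
endloop
endfacet
facet normal 0.591 -0.478 -0.649
outer loop
vertex -2.444 2.721 -1.729
vertex -1.504 3.184 -1.214
vertex -1.927 2.16 -0.845
endloop
endfacet
facet normal 0.303 -0.195 0.933
outer loop
vertex -2.552 2.355 0.121
vertex -1.571 2.958 -0.071
vertex -2.516 3.499 0.349
endloop
endfacet
facet normal -0.410 -0.166 0.897
outer loop
vertex -2.552 2.355 0.121
vertex -2.516 3.499 0.349
vertex -3.456 3.036 -0.166
endloop
endfacet
facet normal -0.627 -0.654 0.423
outer loop
vertex -2.552 2.355 0.121
vertex -3.456 3.036 -0.166
vertex -3.092 2.209 -0.904
endloop
endfacet
facet normal -0.050 -0.985 0.167
outer loop
vertex -2.552 2.355 0.121
vertex -3.092 2.209 -0.904
vertex -1.927 2.16 -0.845
endloop
endfacet
facet normal 0.525 -0.701 0.482
outer loop
vertex -2.552 2.355 0.121
vertex -1.927 2.16 -0.845
vertex -1.571 2.958 -0.071
endloop
endfacet
facet normal 0.561 0.430 0.707
outer loop
vertex -2.516 3.499 0.349
vertex -1.571 2.958 -0.071
vertex -1.868 4.011 -0.476
endloop
endfacet
facet normal -0.591 0.478 0.649
outer loop
vertex -3.456 3.036 -0.166
vertex -2.516 3.499 0.349
vertex -3.033 4.06 -0.535
endloop
endfacet
facet normal -0.943 -0.311 -0.117
outer loop
vertex -3.092 2.209 -0.904
vertex -3.456 3.036 -0.166
vertex -3.389 3.262 -1.309
endloop
endfacet
facet normal -0.009 -0.847 -0.532
outer loop
vertex -1.927 2.16 -0.845
vertex -3.092 2.209 -0.904
vertex -2.444 2.721 -1.729
endloop
endfacet
facet normal 0.921 -0.389 -0.023
outer loop
vertex -1.571 2.958 -0.071
vertex -1.927 2.16 -0.845
vertex -1.504 3.184 -1.214
endloop
endfacet

endsolid


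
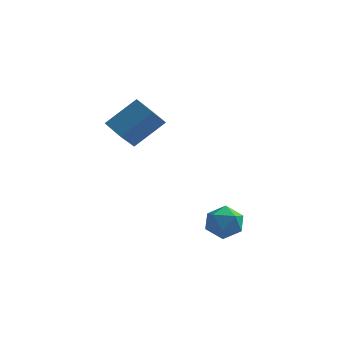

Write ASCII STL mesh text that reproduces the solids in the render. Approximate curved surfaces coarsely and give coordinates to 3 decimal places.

solid 
facet normal -0.628 -0.440 -0.642
outer loop
vertex -3.654 -2.478 2.874
vertex -4.641 -1.673 3.289
vertex -3.28 -1.477 1.822
endloop
endfacet
facet normal 0.737 -0.601 -0.310
outer loop
vertex -1.979 -0.567 3.151
vertex -3.654 -2.478 2.874
vertex -3.28 -1.477 1.822
endloop
endfacet
facet normal -0.629 -0.439 -0.642
outer loop
vertex -3.28 -1.477 1.822
vertex -4.641 -1.673 3.289
vertex -4.267 -0.671 2.237
endloop
endfacet
facet normal 0.250 0.667 -0.702
outer loop
vertex -4.267 -0.671 2.237
vertex -1.979 -0.567 3.151
vertex -3.28 -1.477 1.822
endloop
endfacet
facet normal -0.250 -0.668 0.701
outer loop
vertex -3.654 -2.478 2.874
vertex -3.34 -0.763 4.618
vertex -4.641 -1.673 3.289
endloop
endfacet
facet normal 0.737 -0.601 -0.310
outer loop
vertex -2.353 -1.569 4.203
vertex -3.654 -2.478 2.874
vertex -1.979 -0.567 3.151
endloop
endfacet
facet normal -0.250 -0.667 0.701
outer loop
vertex -2.353 -1.569 4.203
vertex -3.34 -0.763 4.618
vertex -3.654 -2.478 2.874
endloop
endfacet
facet normal -0.737 0.601 0.310
outer loop
vertex -4.641 -1.673 3.289
vertex -3.34 -0.763 4.618
vertex -4.267 -0.671 2.237
endloop
endfacet
facet normal 0.250 0.668 -0.701
outer loop
vertex -2.966 0.238 3.566
vertex -1.979 -0.567 3.151
vertex -4.267 -0.671 2.237
endloop
endfacet
facet normal -0.737 0.601 0.310
outer loop
vertex -4.267 -0.671 2.237
vertex -3.34 -0.763 4.618
vertex -2.966 0.238 3.566
endloop
endfacet
facet normal 0.628 0.439 0.642
outer loop
vertex -2.966 0.238 3.566
vertex -2.353 -1.569 4.203
vertex -1.979 -0.567 3.151
endloop
endfacet
facet normal 0.629 0.439 0.642
outer loop
vertex -3.34 -0.763 4.618
vertex -2.353 -1.569 4.203
vertex -2.966 0.238 3.566
endloop
endfacet
facet normal 0.260 0.822 0.507
outer loop
vertex 1.099 -1.191 -2.313
vertex 1.213 -1.76 -1.449
vertex 2.021 -1.62 -2.091
endloop
endfacet
facet normal 0.450 0.875 -0.178
outer loop
vertex 1.099 -1.191 -2.313
vertex 2.021 -1.62 -2.091
vertex 1.662 -1.634 -3.068
endloop
endfacet
facet normal -0.139 0.806 -0.576
outer loop
vertex 1.099 -1.191 -2.313
vertex 1.662 -1.634 -3.068
vertex 0.633 -1.784 -3.03
endloop
endfacet
facet normal -0.692 0.709 -0.137
outer loop
vertex 1.099 -1.191 -2.313
vertex 0.633 -1.784 -3.03
vertex 0.355 -1.862 -2.03
endloop
endfacet
facet normal -0.446 0.719 0.533
outer loop
vertex 1.099 -1.191 -2.313
vertex 0.355 -1.862 -2.03
vertex 1.213 -1.76 -1.449
endloop
endfacet
facet normal 0.885 0.330 -0.330
outer loop
vertex 1.662 -1.634 -3.068
vertex 2.021 -1.62 -2.091
vertex 2.125 -2.478 -2.67
endloop
endfacet
facet normal 0.577 0.243 0.780
outer loop
vertex 2.021 -1.62 -2.091
vertex 1.213 -1.76 -1.449
vertex 1.847 -2.556 -1.67
endloop
endfacet
facet normal -0.565 0.077 0.821
outer loop
vertex 1.213 -1.76 -1.449
vertex 0.355 -1.862 -2.03
vertex 0.818 -2.706 -1.632
endloop
endfacet
facet normal -0.963 0.061 -0.263
outer loop
vertex 0.355 -1.862 -2.03
vertex 0.633 -1.784 -3.03
vertex 0.459 -2.72 -2.609
endloop
endfacet
facet normal -0.068 0.217 -0.974
outer loop
vertex 0.633 -1.784 -3.03
vertex 1.662 -1.634 -3.068
vertex 1.267 -2.58 -3.251
endloop
endfacet
facet normal 0.692 -0.709 0.137
outer loop
vertex 1.381 -3.149 -2.387
vertex 2.125 -2.478 -2.67
vertex 1.847 -2.556 -1.67
endloop
endfacet
facet normal 0.139 -0.806 0.576
outer loop
vertex 1.381 -3.149 -2.387
vertex 1.847 -2.556 -1.67
vertex 0.818 -2.706 -1.632
endloop
endfacet
facet normal -0.450 -0.875 0.178
outer loop
vertex 1.381 -3.149 -2.387
vertex 0.818 -2.706 -1.632
vertex 0.459 -2.72 -2.609
endloop
endfacet
facet normal -0.260 -0.822 -0.507
outer loop
vertex 1.381 -3.149 -2.387
vertex 0.459 -2.72 -2.609
vertex 1.267 -2.58 -3.251
endloop
endfacet
facet normal 0.446 -0.719 -0.533
outer loop
vertex 1.381 -3.149 -2.387
vertex 1.267 -2.58 -3.251
vertex 2.125 -2.478 -2.67
endloop
endfacet
facet normal 0.963 -0.061 0.263
outer loop
vertex 1.847 -2.556 -1.67
vertex 2.125 -2.478 -2.67
vertex 2.021 -1.62 -2.091
endloop
endfacet
facet normal 0.068 -0.217 0.974
outer loop
vertex 0.818 -2.706 -1.632
vertex 1.847 -2.556 -1.67
vertex 1.213 -1.76 -1.449
endloop
endfacet
facet normal -0.885 -0.330 0.330
outer loop
vertex 0.459 -2.72 -2.609
vertex 0.818 -2.706 -1.632
vertex 0.355 -1.862 -2.03
endloop
endfacet
facet normal -0.577 -0.243 -0.780
outer loop
vertex 1.267 -2.58 -3.251
vertex 0.459 -2.72 -2.609
vertex 0.633 -1.784 -3.03
endloop
endfacet
facet normal 0.565 -0.077 -0.821
outer loop
vertex 2.125 -2.478 -2.67
vertex 1.267 -2.58 -3.251
vertex 1.662 -1.634 -3.068
endloop
endfacet

endsolid


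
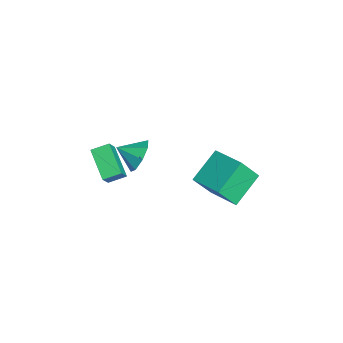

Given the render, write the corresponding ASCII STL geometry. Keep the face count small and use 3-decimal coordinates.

solid 
facet normal -0.536 0.244 -0.808
outer loop
vertex -0.92 -4.347 -2.242
vertex -0.996 -3.379 -1.899
vertex 0.678 -3.893 -3.164
endloop
endfacet
facet normal 0.074 -0.940 -0.334
outer loop
vertex 1.396 -4.221 -2.081
vertex -0.92 -4.347 -2.242
vertex 0.678 -3.893 -3.164
endloop
endfacet
facet normal -0.536 0.244 -0.808
outer loop
vertex 0.678 -3.893 -3.164
vertex -0.996 -3.379 -1.899
vertex 0.602 -2.925 -2.821
endloop
endfacet
facet normal 0.841 0.238 -0.486
outer loop
vertex 0.602 -2.925 -2.821
vertex 1.396 -4.221 -2.081
vertex 0.678 -3.893 -3.164
endloop
endfacet
facet normal -0.841 -0.238 0.486
outer loop
vertex -0.92 -4.347 -2.242
vertex -0.278 -3.707 -0.816
vertex -0.996 -3.379 -1.899
endloop
endfacet
facet normal 0.074 -0.940 -0.334
outer loop
vertex -0.202 -4.675 -1.159
vertex -0.92 -4.347 -2.242
vertex 1.396 -4.221 -2.081
endloop
endfacet
facet normal -0.841 -0.238 0.486
outer loop
vertex -0.202 -4.675 -1.159
vertex -0.278 -3.707 -0.816
vertex -0.92 -4.347 -2.242
endloop
endfacet
facet normal -0.074 0.940 0.334
outer loop
vertex -0.996 -3.379 -1.899
vertex -0.278 -3.707 -0.816
vertex 0.602 -2.925 -2.821
endloop
endfacet
facet normal 0.841 0.238 -0.486
outer loop
vertex 1.32 -3.253 -1.738
vertex 1.396 -4.221 -2.081
vertex 0.602 -2.925 -2.821
endloop
endfacet
facet normal -0.074 0.940 0.334
outer loop
vertex 0.602 -2.925 -2.821
vertex -0.278 -3.707 -0.816
vertex 1.32 -3.253 -1.738
endloop
endfacet
facet normal 0.536 -0.244 0.808
outer loop
vertex 1.32 -3.253 -1.738
vertex -0.202 -4.675 -1.159
vertex 1.396 -4.221 -2.081
endloop
endfacet
facet normal 0.536 -0.244 0.808
outer loop
vertex -0.278 -3.707 -0.816
vertex -0.202 -4.675 -1.159
vertex 1.32 -3.253 -1.738
endloop
endfacet
facet normal -0.585 0.636 0.503
outer loop
vertex -0.536 1.787 -2.381
vertex 1.049 2.879 -1.918
vertex -0.77 2.769 -3.896
endloop
endfacet
facet normal -0.800 -0.552 -0.234
outer loop
vertex 0.471 1.421 -4.962
vertex -0.536 1.787 -2.381
vertex -0.77 2.769 -3.896
endloop
endfacet
facet normal -0.585 0.636 0.503
outer loop
vertex -0.77 2.769 -3.896
vertex 1.049 2.879 -1.918
vertex 0.815 3.861 -3.433
endloop
endfacet
facet normal -0.129 0.540 -0.832
outer loop
vertex 0.815 3.861 -3.433
vertex 0.471 1.421 -4.962
vertex -0.77 2.769 -3.896
endloop
endfacet
facet normal 0.129 -0.540 0.832
outer loop
vertex -0.536 1.787 -2.381
vertex 2.29 1.531 -2.984
vertex 1.049 2.879 -1.918
endloop
endfacet
facet normal -0.800 -0.552 -0.234
outer loop
vertex 0.705 0.439 -3.447
vertex -0.536 1.787 -2.381
vertex 0.471 1.421 -4.962
endloop
endfacet
facet normal 0.129 -0.540 0.832
outer loop
vertex 0.705 0.439 -3.447
vertex 2.29 1.531 -2.984
vertex -0.536 1.787 -2.381
endloop
endfacet
facet normal 0.800 0.552 0.234
outer loop
vertex 1.049 2.879 -1.918
vertex 2.29 1.531 -2.984
vertex 0.815 3.861 -3.433
endloop
endfacet
facet normal -0.129 0.540 -0.832
outer loop
vertex 2.056 2.513 -4.499
vertex 0.471 1.421 -4.962
vertex 0.815 3.861 -3.433
endloop
endfacet
facet normal 0.800 0.552 0.234
outer loop
vertex 0.815 3.861 -3.433
vertex 2.29 1.531 -2.984
vertex 2.056 2.513 -4.499
endloop
endfacet
facet normal 0.585 -0.636 -0.503
outer loop
vertex 2.056 2.513 -4.499
vertex 0.705 0.439 -3.447
vertex 0.471 1.421 -4.962
endloop
endfacet
facet normal 0.585 -0.636 -0.503
outer loop
vertex 2.29 1.531 -2.984
vertex 0.705 0.439 -3.447
vertex 2.056 2.513 -4.499
endloop
endfacet
facet normal 0.225 0.870 -0.438
outer loop
vertex 1.709 -2.813 -1.235
vertex 1.187 -2.315 -0.515
vertex 2.154 -2.62 -0.623
endloop
endfacet
facet normal 0.507 -0.856 -0.099
outer loop
vertex 1.709 -2.813 -1.235
vertex 2.154 -2.62 -0.623
vertex 0.893 -3.445 0.055
endloop
endfacet
facet normal 0.225 0.870 -0.439
outer loop
vertex 2.154 -2.62 -0.623
vertex 1.187 -2.315 -0.515
vertex 2.032 -2.248 0.052
endloop
endfacet
facet normal 0.646 -0.613 0.455
outer loop
vertex 2.154 -2.62 -0.623
vertex 2.032 -2.248 0.052
vertex 0.893 -3.445 0.055
endloop
endfacet
facet normal 0.225 0.870 -0.439
outer loop
vertex 2.032 -2.248 0.052
vertex 1.187 -2.315 -0.515
vertex 1.415 -1.915 0.395
endloop
endfacet
facet normal 0.328 -0.310 0.892
outer loop
vertex 2.032 -2.248 0.052
vertex 1.415 -1.915 0.395
vertex 0.893 -3.445 0.055
endloop
endfacet
facet normal 0.226 0.870 -0.439
outer loop
vertex 1.415 -1.915 0.395
vertex 1.187 -2.315 -0.515
vertex 0.664 -1.816 0.205
endloop
endfacet
facet normal -0.259 -0.125 0.958
outer loop
vertex 1.415 -1.915 0.395
vertex 0.664 -1.816 0.205
vertex 0.893 -3.445 0.055
endloop
endfacet
facet normal 0.226 0.870 -0.438
outer loop
vertex 0.664 -1.816 0.205
vertex 1.187 -2.315 -0.515
vertex 0.22 -2.009 -0.407
endloop
endfacet
facet normal -0.773 -0.165 0.613
outer loop
vertex 0.664 -1.816 0.205
vertex 0.22 -2.009 -0.407
vertex 0.893 -3.445 0.055
endloop
endfacet
facet normal 0.226 0.870 -0.438
outer loop
vertex 0.22 -2.009 -0.407
vertex 1.187 -2.315 -0.515
vertex 0.342 -2.381 -1.082
endloop
endfacet
facet normal -0.911 -0.408 0.060
outer loop
vertex 0.22 -2.009 -0.407
vertex 0.342 -2.381 -1.082
vertex 0.893 -3.445 0.055
endloop
endfacet
facet normal 0.226 0.870 -0.438
outer loop
vertex 0.342 -2.381 -1.082
vertex 1.187 -2.315 -0.515
vertex 0.959 -2.714 -1.425
endloop
endfacet
facet normal -0.593 -0.711 -0.378
outer loop
vertex 0.342 -2.381 -1.082
vertex 0.959 -2.714 -1.425
vertex 0.893 -3.445 0.055
endloop
endfacet
facet normal 0.226 0.870 -0.438
outer loop
vertex 0.959 -2.714 -1.425
vertex 1.187 -2.315 -0.515
vertex 1.709 -2.813 -1.235
endloop
endfacet
facet normal -0.006 -0.896 -0.443
outer loop
vertex 0.959 -2.714 -1.425
vertex 1.709 -2.813 -1.235
vertex 0.893 -3.445 0.055
endloop
endfacet

endsolid


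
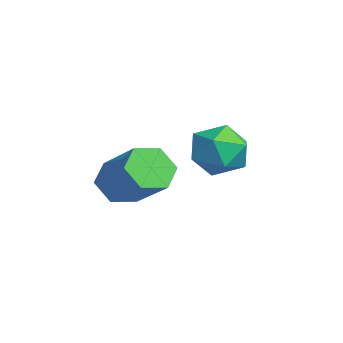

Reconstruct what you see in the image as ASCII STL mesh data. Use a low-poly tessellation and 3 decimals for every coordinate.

solid 
facet normal -0.751 -0.320 -0.578
outer loop
vertex 3.489 -1.534 -4.283
vertex 3.2 -1.886 -3.713
vertex 3.011 -1.194 -3.85
endloop
endfacet
facet normal 0.080 0.825 -0.560
outer loop
vertex 3.489 -1.534 -4.283
vertex 3.011 -1.194 -3.85
vertex 4.69 -1.023 -3.358
endloop
endfacet
facet normal 0.080 0.825 -0.559
outer loop
vertex 4.69 -1.023 -3.358
vertex 3.011 -1.194 -3.85
vertex 4.212 -0.683 -2.924
endloop
endfacet
facet normal 0.751 0.319 0.578
outer loop
vertex 4.69 -1.023 -3.358
vertex 4.212 -0.683 -2.924
vertex 4.4 -1.374 -2.787
endloop
endfacet
facet normal -0.751 -0.320 -0.578
outer loop
vertex 3.011 -1.194 -3.85
vertex 3.2 -1.886 -3.713
vertex 2.721 -1.545 -3.279
endloop
endfacet
facet normal -0.528 0.817 0.234
outer loop
vertex 3.011 -1.194 -3.85
vertex 2.721 -1.545 -3.279
vertex 4.212 -0.683 -2.924
endloop
endfacet
facet normal -0.528 0.816 0.234
outer loop
vertex 4.212 -0.683 -2.924
vertex 2.721 -1.545 -3.279
vertex 3.922 -1.034 -2.354
endloop
endfacet
facet normal 0.751 0.319 0.578
outer loop
vertex 4.212 -0.683 -2.924
vertex 3.922 -1.034 -2.354
vertex 4.4 -1.374 -2.787
endloop
endfacet
facet normal -0.751 -0.320 -0.578
outer loop
vertex 2.721 -1.545 -3.279
vertex 3.2 -1.886 -3.713
vertex 2.91 -2.237 -3.142
endloop
endfacet
facet normal -0.608 -0.009 0.794
outer loop
vertex 2.721 -1.545 -3.279
vertex 2.91 -2.237 -3.142
vertex 3.922 -1.034 -2.354
endloop
endfacet
facet normal -0.608 -0.009 0.794
outer loop
vertex 3.922 -1.034 -2.354
vertex 2.91 -2.237 -3.142
vertex 4.111 -1.726 -2.217
endloop
endfacet
facet normal 0.751 0.320 0.578
outer loop
vertex 3.922 -1.034 -2.354
vertex 4.111 -1.726 -2.217
vertex 4.4 -1.374 -2.787
endloop
endfacet
facet normal -0.751 -0.319 -0.578
outer loop
vertex 2.91 -2.237 -3.142
vertex 3.2 -1.886 -3.713
vertex 3.388 -2.577 -3.576
endloop
endfacet
facet normal -0.079 -0.825 0.559
outer loop
vertex 2.91 -2.237 -3.142
vertex 3.388 -2.577 -3.576
vertex 4.111 -1.726 -2.217
endloop
endfacet
facet normal -0.080 -0.825 0.559
outer loop
vertex 4.111 -1.726 -2.217
vertex 3.388 -2.577 -3.576
vertex 4.589 -2.066 -2.65
endloop
endfacet
facet normal 0.751 0.320 0.578
outer loop
vertex 4.111 -1.726 -2.217
vertex 4.589 -2.066 -2.65
vertex 4.4 -1.374 -2.787
endloop
endfacet
facet normal -0.751 -0.319 -0.578
outer loop
vertex 3.388 -2.577 -3.576
vertex 3.2 -1.886 -3.713
vertex 3.678 -2.226 -4.146
endloop
endfacet
facet normal 0.528 -0.816 -0.234
outer loop
vertex 3.388 -2.577 -3.576
vertex 3.678 -2.226 -4.146
vertex 4.589 -2.066 -2.65
endloop
endfacet
facet normal 0.528 -0.817 -0.234
outer loop
vertex 4.589 -2.066 -2.65
vertex 3.678 -2.226 -4.146
vertex 4.879 -1.715 -3.221
endloop
endfacet
facet normal 0.751 0.320 0.578
outer loop
vertex 4.589 -2.066 -2.65
vertex 4.879 -1.715 -3.221
vertex 4.4 -1.374 -2.787
endloop
endfacet
facet normal -0.751 -0.320 -0.578
outer loop
vertex 3.678 -2.226 -4.146
vertex 3.2 -1.886 -3.713
vertex 3.489 -1.534 -4.283
endloop
endfacet
facet normal 0.608 0.009 -0.794
outer loop
vertex 3.678 -2.226 -4.146
vertex 3.489 -1.534 -4.283
vertex 4.879 -1.715 -3.221
endloop
endfacet
facet normal 0.608 0.009 -0.794
outer loop
vertex 4.879 -1.715 -3.221
vertex 3.489 -1.534 -4.283
vertex 4.69 -1.023 -3.358
endloop
endfacet
facet normal 0.751 0.320 0.578
outer loop
vertex 4.879 -1.715 -3.221
vertex 4.69 -1.023 -3.358
vertex 4.4 -1.374 -2.787
endloop
endfacet
facet normal -0.608 -0.157 0.778
outer loop
vertex 1.819 0.822 -2.823
vertex 2.344 0.153 -2.548
vertex 2.495 0.986 -2.262
endloop
endfacet
facet normal -0.614 0.530 0.585
outer loop
vertex 1.819 0.822 -2.823
vertex 2.495 0.986 -2.262
vertex 2.331 1.545 -2.94
endloop
endfacet
facet normal -0.820 0.565 -0.098
outer loop
vertex 1.819 0.822 -2.823
vertex 2.331 1.545 -2.94
vertex 2.079 1.057 -3.645
endloop
endfacet
facet normal -0.940 -0.102 -0.326
outer loop
vertex 1.819 0.822 -2.823
vertex 2.079 1.057 -3.645
vertex 2.088 0.197 -3.403
endloop
endfacet
facet normal -0.809 -0.547 0.214
outer loop
vertex 1.819 0.822 -2.823
vertex 2.088 0.197 -3.403
vertex 2.344 0.153 -2.548
endloop
endfacet
facet normal 0.054 0.777 0.627
outer loop
vertex 2.331 1.545 -2.94
vertex 2.495 0.986 -2.262
vertex 3.172 1.323 -2.737
endloop
endfacet
facet normal 0.064 -0.334 0.940
outer loop
vertex 2.495 0.986 -2.262
vertex 2.344 0.153 -2.548
vertex 3.181 0.463 -2.495
endloop
endfacet
facet normal -0.262 -0.965 0.029
outer loop
vertex 2.344 0.153 -2.548
vertex 2.088 0.197 -3.403
vertex 2.929 -0.025 -3.2
endloop
endfacet
facet normal -0.473 -0.243 -0.847
outer loop
vertex 2.088 0.197 -3.403
vertex 2.079 1.057 -3.645
vertex 2.765 0.534 -3.878
endloop
endfacet
facet normal -0.278 0.833 -0.477
outer loop
vertex 2.079 1.057 -3.645
vertex 2.331 1.545 -2.94
vertex 2.916 1.367 -3.592
endloop
endfacet
facet normal 0.940 0.102 0.326
outer loop
vertex 3.441 0.698 -3.317
vertex 3.172 1.323 -2.737
vertex 3.181 0.463 -2.495
endloop
endfacet
facet normal 0.820 -0.565 0.098
outer loop
vertex 3.441 0.698 -3.317
vertex 3.181 0.463 -2.495
vertex 2.929 -0.025 -3.2
endloop
endfacet
facet normal 0.614 -0.530 -0.585
outer loop
vertex 3.441 0.698 -3.317
vertex 2.929 -0.025 -3.2
vertex 2.765 0.534 -3.878
endloop
endfacet
facet normal 0.608 0.157 -0.778
outer loop
vertex 3.441 0.698 -3.317
vertex 2.765 0.534 -3.878
vertex 2.916 1.367 -3.592
endloop
endfacet
facet normal 0.809 0.547 -0.214
outer loop
vertex 3.441 0.698 -3.317
vertex 2.916 1.367 -3.592
vertex 3.172 1.323 -2.737
endloop
endfacet
facet normal 0.473 0.243 0.847
outer loop
vertex 3.181 0.463 -2.495
vertex 3.172 1.323 -2.737
vertex 2.495 0.986 -2.262
endloop
endfacet
facet normal 0.278 -0.833 0.477
outer loop
vertex 2.929 -0.025 -3.2
vertex 3.181 0.463 -2.495
vertex 2.344 0.153 -2.548
endloop
endfacet
facet normal -0.054 -0.777 -0.627
outer loop
vertex 2.765 0.534 -3.878
vertex 2.929 -0.025 -3.2
vertex 2.088 0.197 -3.403
endloop
endfacet
facet normal -0.064 0.334 -0.940
outer loop
vertex 2.916 1.367 -3.592
vertex 2.765 0.534 -3.878
vertex 2.079 1.057 -3.645
endloop
endfacet
facet normal 0.262 0.965 -0.029
outer loop
vertex 3.172 1.323 -2.737
vertex 2.916 1.367 -3.592
vertex 2.331 1.545 -2.94
endloop
endfacet

endsolid


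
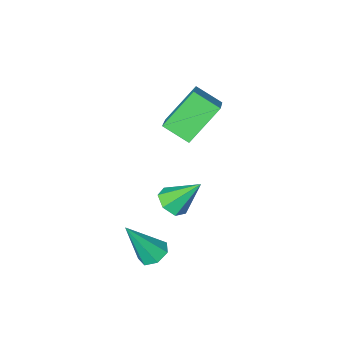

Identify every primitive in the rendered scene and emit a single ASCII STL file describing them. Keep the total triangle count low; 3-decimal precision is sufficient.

solid 
facet normal -0.715 -0.028 0.698
outer loop
vertex -2.093 -4.028 0.857
vertex -1.098 -2.595 1.933
vertex -2.772 -3.063 0.2
endloop
endfacet
facet normal -0.485 -0.699 -0.525
outer loop
vertex -1.262 -3.005 -1.273
vertex -2.093 -4.028 0.857
vertex -2.772 -3.063 0.2
endloop
endfacet
facet normal -0.715 -0.027 0.698
outer loop
vertex -2.772 -3.063 0.2
vertex -1.098 -2.595 1.933
vertex -1.776 -1.63 1.276
endloop
endfacet
facet normal -0.502 0.715 -0.487
outer loop
vertex -1.776 -1.63 1.276
vertex -1.262 -3.005 -1.273
vertex -2.772 -3.063 0.2
endloop
endfacet
facet normal 0.502 -0.714 0.487
outer loop
vertex -2.093 -4.028 0.857
vertex 0.412 -2.537 0.46
vertex -1.098 -2.595 1.933
endloop
endfacet
facet normal -0.486 -0.699 -0.525
outer loop
vertex -0.584 -3.97 -0.616
vertex -2.093 -4.028 0.857
vertex -1.262 -3.005 -1.273
endloop
endfacet
facet normal 0.502 -0.715 0.487
outer loop
vertex -0.584 -3.97 -0.616
vertex 0.412 -2.537 0.46
vertex -2.093 -4.028 0.857
endloop
endfacet
facet normal 0.486 0.699 0.525
outer loop
vertex -1.098 -2.595 1.933
vertex 0.412 -2.537 0.46
vertex -1.776 -1.63 1.276
endloop
endfacet
facet normal -0.503 0.714 -0.487
outer loop
vertex -0.267 -1.572 -0.197
vertex -1.262 -3.005 -1.273
vertex -1.776 -1.63 1.276
endloop
endfacet
facet normal 0.486 0.699 0.525
outer loop
vertex -1.776 -1.63 1.276
vertex 0.412 -2.537 0.46
vertex -0.267 -1.572 -0.197
endloop
endfacet
facet normal 0.715 0.027 -0.698
outer loop
vertex -0.267 -1.572 -0.197
vertex -0.584 -3.97 -0.616
vertex -1.262 -3.005 -1.273
endloop
endfacet
facet normal 0.715 0.028 -0.699
outer loop
vertex 0.412 -2.537 0.46
vertex -0.584 -3.97 -0.616
vertex -0.267 -1.572 -0.197
endloop
endfacet
facet normal -0.482 0.197 -0.854
outer loop
vertex 3.436 0.699 -4.054
vertex 2.916 0.996 -3.692
vertex 3.495 1.294 -3.95
endloop
endfacet
facet normal 0.973 -0.057 -0.224
outer loop
vertex 3.436 0.699 -4.054
vertex 3.495 1.294 -3.95
vertex 3.924 0.584 -1.908
endloop
endfacet
facet normal -0.482 0.198 -0.854
outer loop
vertex 3.495 1.294 -3.95
vertex 2.916 0.996 -3.692
vertex 3.118 1.666 -3.651
endloop
endfacet
facet normal 0.732 0.676 0.081
outer loop
vertex 3.495 1.294 -3.95
vertex 3.118 1.666 -3.651
vertex 3.924 0.584 -1.908
endloop
endfacet
facet normal -0.482 0.198 -0.854
outer loop
vertex 3.118 1.666 -3.651
vertex 2.916 0.996 -3.692
vertex 2.589 1.533 -3.383
endloop
endfacet
facet normal 0.044 0.858 0.512
outer loop
vertex 3.118 1.666 -3.651
vertex 2.589 1.533 -3.383
vertex 3.924 0.584 -1.908
endloop
endfacet
facet normal -0.482 0.198 -0.854
outer loop
vertex 2.589 1.533 -3.383
vertex 2.916 0.996 -3.692
vertex 2.307 0.996 -3.348
endloop
endfacet
facet normal -0.572 0.349 0.742
outer loop
vertex 2.589 1.533 -3.383
vertex 2.307 0.996 -3.348
vertex 3.924 0.584 -1.908
endloop
endfacet
facet normal -0.482 0.198 -0.853
outer loop
vertex 2.307 0.996 -3.348
vertex 2.916 0.996 -3.692
vertex 2.483 0.46 -3.572
endloop
endfacet
facet normal -0.652 -0.465 0.599
outer loop
vertex 2.307 0.996 -3.348
vertex 2.483 0.46 -3.572
vertex 3.924 0.584 -1.908
endloop
endfacet
facet normal -0.481 0.198 -0.854
outer loop
vertex 2.483 0.46 -3.572
vertex 2.916 0.996 -3.692
vertex 2.986 0.328 -3.886
endloop
endfacet
facet normal -0.136 -0.972 0.190
outer loop
vertex 2.483 0.46 -3.572
vertex 2.986 0.328 -3.886
vertex 3.924 0.584 -1.908
endloop
endfacet
facet normal -0.482 0.198 -0.854
outer loop
vertex 2.986 0.328 -3.886
vertex 2.916 0.996 -3.692
vertex 3.436 0.699 -4.054
endloop
endfacet
facet normal 0.586 -0.791 -0.176
outer loop
vertex 2.986 0.328 -3.886
vertex 3.436 0.699 -4.054
vertex 3.924 0.584 -1.908
endloop
endfacet
facet normal 0.478 -0.434 -0.763
outer loop
vertex 2.135 0.401 -1.665
vertex 1.486 0.072 -1.884
vertex 1.769 0.747 -2.091
endloop
endfacet
facet normal 0.459 0.840 0.289
outer loop
vertex 2.135 0.401 -1.665
vertex 1.769 0.747 -2.091
vertex 0.654 0.828 -0.556
endloop
endfacet
facet normal 0.478 -0.435 -0.763
outer loop
vertex 1.769 0.747 -2.091
vertex 1.486 0.072 -1.884
vertex 1.19 0.584 -2.361
endloop
endfacet
facet normal -0.185 0.965 -0.185
outer loop
vertex 1.769 0.747 -2.091
vertex 1.19 0.584 -2.361
vertex 0.654 0.828 -0.556
endloop
endfacet
facet normal 0.478 -0.435 -0.763
outer loop
vertex 1.19 0.584 -2.361
vertex 1.486 0.072 -1.884
vertex 0.834 0.036 -2.272
endloop
endfacet
facet normal -0.820 0.482 -0.309
outer loop
vertex 1.19 0.584 -2.361
vertex 0.834 0.036 -2.272
vertex 0.654 0.828 -0.556
endloop
endfacet
facet normal 0.478 -0.434 -0.763
outer loop
vertex 0.834 0.036 -2.272
vertex 1.486 0.072 -1.884
vertex 0.969 -0.485 -1.891
endloop
endfacet
facet normal -0.970 -0.244 0.011
outer loop
vertex 0.834 0.036 -2.272
vertex 0.969 -0.485 -1.891
vertex 0.654 0.828 -0.556
endloop
endfacet
facet normal 0.478 -0.434 -0.763
outer loop
vertex 0.969 -0.485 -1.891
vertex 1.486 0.072 -1.884
vertex 1.493 -0.586 -1.505
endloop
endfacet
facet normal -0.521 -0.667 0.533
outer loop
vertex 0.969 -0.485 -1.891
vertex 1.493 -0.586 -1.505
vertex 0.654 0.828 -0.556
endloop
endfacet
facet normal 0.478 -0.434 -0.763
outer loop
vertex 1.493 -0.586 -1.505
vertex 1.486 0.072 -1.884
vertex 2.012 -0.192 -1.404
endloop
endfacet
facet normal 0.187 -0.468 0.863
outer loop
vertex 1.493 -0.586 -1.505
vertex 2.012 -0.192 -1.404
vertex 0.654 0.828 -0.556
endloop
endfacet
facet normal 0.478 -0.435 -0.763
outer loop
vertex 2.012 -0.192 -1.404
vertex 1.486 0.072 -1.884
vertex 2.135 0.401 -1.665
endloop
endfacet
facet normal 0.624 0.203 0.755
outer loop
vertex 2.012 -0.192 -1.404
vertex 2.135 0.401 -1.665
vertex 0.654 0.828 -0.556
endloop
endfacet

endsolid
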